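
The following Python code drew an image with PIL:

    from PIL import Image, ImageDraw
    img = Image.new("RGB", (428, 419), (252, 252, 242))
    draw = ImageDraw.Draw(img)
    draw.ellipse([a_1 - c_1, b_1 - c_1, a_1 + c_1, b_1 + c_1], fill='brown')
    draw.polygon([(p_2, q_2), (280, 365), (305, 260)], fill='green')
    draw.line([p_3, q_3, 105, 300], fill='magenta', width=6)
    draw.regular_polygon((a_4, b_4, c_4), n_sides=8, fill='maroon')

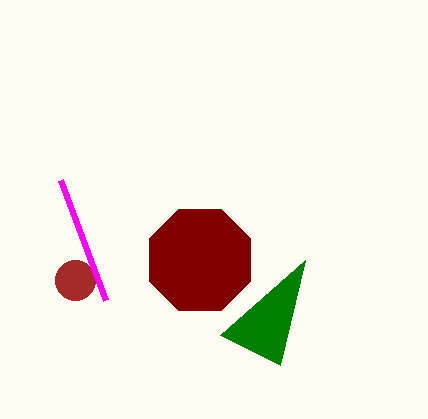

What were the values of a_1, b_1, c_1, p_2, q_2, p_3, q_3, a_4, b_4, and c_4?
a_1 = 75, b_1 = 280, c_1 = 20, p_2 = 220, q_2 = 335, p_3 = 60, q_3 = 180, a_4 = 200, b_4 = 260, c_4 = 55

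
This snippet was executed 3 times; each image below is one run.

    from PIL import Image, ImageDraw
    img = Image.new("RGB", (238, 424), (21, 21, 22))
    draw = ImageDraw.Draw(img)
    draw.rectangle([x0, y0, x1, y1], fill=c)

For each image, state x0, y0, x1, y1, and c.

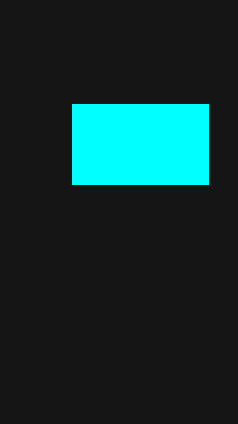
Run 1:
x0 = 72
y0 = 104
x1 = 208
y1 = 184
c = 'cyan'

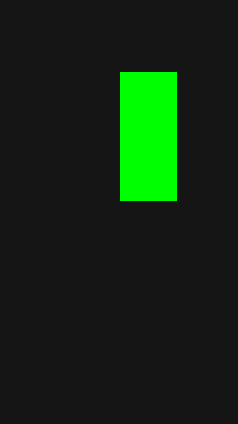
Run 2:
x0 = 120; y0 = 72; x1 = 176; y1 = 200; c = 'lime'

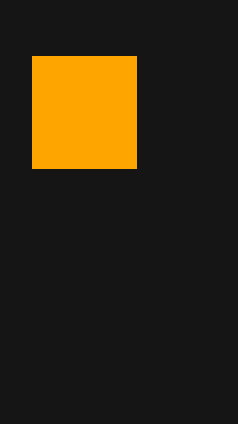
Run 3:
x0 = 32
y0 = 56
x1 = 136
y1 = 168
c = 'orange'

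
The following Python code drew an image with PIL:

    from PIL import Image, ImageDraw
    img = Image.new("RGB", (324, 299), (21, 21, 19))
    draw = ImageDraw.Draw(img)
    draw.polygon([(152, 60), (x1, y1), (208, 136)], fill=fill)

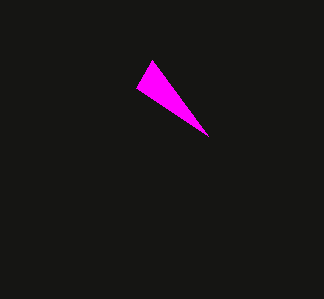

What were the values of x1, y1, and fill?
x1 = 136
y1 = 88
fill = 'magenta'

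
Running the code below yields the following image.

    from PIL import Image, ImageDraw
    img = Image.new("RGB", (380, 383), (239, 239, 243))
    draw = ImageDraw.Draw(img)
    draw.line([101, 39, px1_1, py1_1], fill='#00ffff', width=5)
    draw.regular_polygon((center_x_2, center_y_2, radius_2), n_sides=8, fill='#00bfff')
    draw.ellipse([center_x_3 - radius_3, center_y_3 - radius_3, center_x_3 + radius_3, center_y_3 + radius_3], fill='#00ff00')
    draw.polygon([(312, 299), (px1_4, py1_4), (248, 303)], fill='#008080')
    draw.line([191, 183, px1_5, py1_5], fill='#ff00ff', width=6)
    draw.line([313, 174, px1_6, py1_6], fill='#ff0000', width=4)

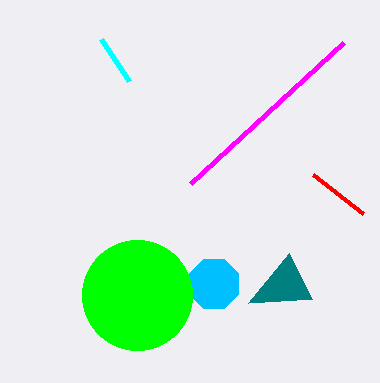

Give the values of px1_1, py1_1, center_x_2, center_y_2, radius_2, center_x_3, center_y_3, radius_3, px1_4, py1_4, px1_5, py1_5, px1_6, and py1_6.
px1_1 = 129; py1_1 = 81; center_x_2 = 214; center_y_2 = 284; radius_2 = 27; center_x_3 = 137; center_y_3 = 295; radius_3 = 55; px1_4 = 289; py1_4 = 253; px1_5 = 344; py1_5 = 42; px1_6 = 363; py1_6 = 213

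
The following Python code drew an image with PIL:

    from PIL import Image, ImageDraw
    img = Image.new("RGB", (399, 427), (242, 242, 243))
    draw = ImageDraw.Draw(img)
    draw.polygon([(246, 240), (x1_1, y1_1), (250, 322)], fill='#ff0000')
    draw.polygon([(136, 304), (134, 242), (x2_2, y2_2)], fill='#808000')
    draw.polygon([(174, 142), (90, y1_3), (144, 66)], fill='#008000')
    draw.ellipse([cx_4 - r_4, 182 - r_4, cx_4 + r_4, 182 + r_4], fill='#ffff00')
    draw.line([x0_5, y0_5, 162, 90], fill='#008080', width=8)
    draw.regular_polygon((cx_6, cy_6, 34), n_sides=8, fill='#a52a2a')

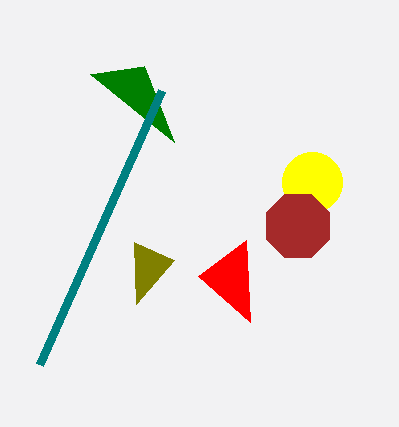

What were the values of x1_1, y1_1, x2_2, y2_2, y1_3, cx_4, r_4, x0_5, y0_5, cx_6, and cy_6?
x1_1 = 198; y1_1 = 276; x2_2 = 174; y2_2 = 260; y1_3 = 74; cx_4 = 312; r_4 = 30; x0_5 = 40; y0_5 = 364; cx_6 = 298; cy_6 = 226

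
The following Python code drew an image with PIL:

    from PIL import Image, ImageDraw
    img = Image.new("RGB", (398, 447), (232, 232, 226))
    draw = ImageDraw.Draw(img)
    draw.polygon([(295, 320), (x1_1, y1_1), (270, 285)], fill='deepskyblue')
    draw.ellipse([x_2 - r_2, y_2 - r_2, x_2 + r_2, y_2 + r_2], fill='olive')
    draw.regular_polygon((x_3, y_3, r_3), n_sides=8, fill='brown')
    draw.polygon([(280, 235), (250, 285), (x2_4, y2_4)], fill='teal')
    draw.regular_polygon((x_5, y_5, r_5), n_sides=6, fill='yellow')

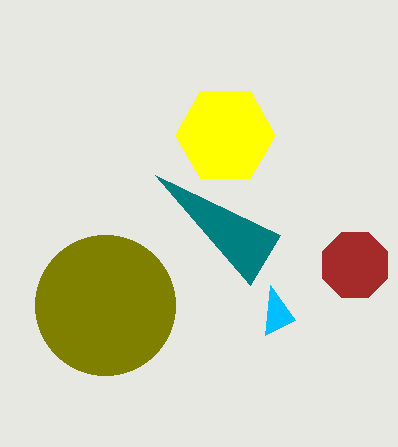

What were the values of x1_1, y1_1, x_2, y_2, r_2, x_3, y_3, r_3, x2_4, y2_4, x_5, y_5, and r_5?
x1_1 = 265; y1_1 = 335; x_2 = 105; y_2 = 305; r_2 = 70; x_3 = 355; y_3 = 265; r_3 = 35; x2_4 = 155; y2_4 = 175; x_5 = 225; y_5 = 135; r_5 = 50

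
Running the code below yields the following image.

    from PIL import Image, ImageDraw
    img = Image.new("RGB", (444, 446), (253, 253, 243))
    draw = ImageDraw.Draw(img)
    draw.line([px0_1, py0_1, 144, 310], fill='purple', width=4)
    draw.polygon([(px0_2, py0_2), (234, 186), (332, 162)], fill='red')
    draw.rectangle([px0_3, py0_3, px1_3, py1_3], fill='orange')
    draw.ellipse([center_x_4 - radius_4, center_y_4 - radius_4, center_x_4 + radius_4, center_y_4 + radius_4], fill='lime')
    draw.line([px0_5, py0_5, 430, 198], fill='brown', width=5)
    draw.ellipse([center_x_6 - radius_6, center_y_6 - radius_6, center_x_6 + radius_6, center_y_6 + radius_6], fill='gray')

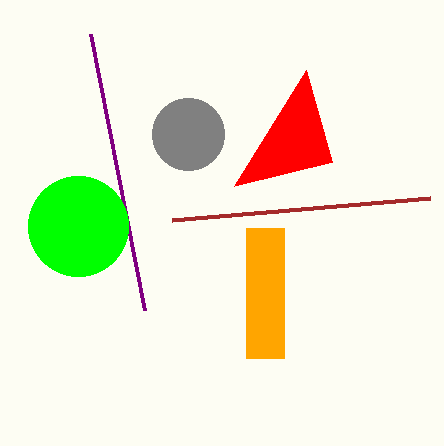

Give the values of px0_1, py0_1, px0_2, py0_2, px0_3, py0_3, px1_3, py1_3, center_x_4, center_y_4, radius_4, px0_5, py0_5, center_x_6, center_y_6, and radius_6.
px0_1 = 90
py0_1 = 34
px0_2 = 306
py0_2 = 70
px0_3 = 246
py0_3 = 228
px1_3 = 284
py1_3 = 358
center_x_4 = 78
center_y_4 = 226
radius_4 = 50
px0_5 = 172
py0_5 = 220
center_x_6 = 188
center_y_6 = 134
radius_6 = 36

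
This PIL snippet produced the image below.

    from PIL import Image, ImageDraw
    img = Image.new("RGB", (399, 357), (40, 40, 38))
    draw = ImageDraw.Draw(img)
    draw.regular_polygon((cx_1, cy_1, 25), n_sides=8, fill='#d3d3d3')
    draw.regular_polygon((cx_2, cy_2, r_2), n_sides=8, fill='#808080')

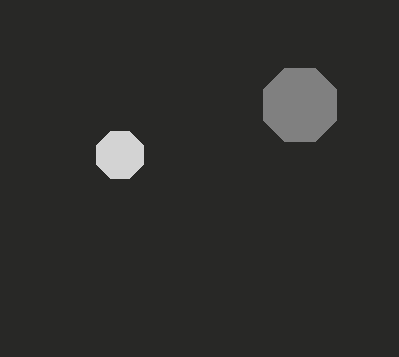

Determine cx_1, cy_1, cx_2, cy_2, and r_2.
cx_1 = 120; cy_1 = 155; cx_2 = 300; cy_2 = 105; r_2 = 40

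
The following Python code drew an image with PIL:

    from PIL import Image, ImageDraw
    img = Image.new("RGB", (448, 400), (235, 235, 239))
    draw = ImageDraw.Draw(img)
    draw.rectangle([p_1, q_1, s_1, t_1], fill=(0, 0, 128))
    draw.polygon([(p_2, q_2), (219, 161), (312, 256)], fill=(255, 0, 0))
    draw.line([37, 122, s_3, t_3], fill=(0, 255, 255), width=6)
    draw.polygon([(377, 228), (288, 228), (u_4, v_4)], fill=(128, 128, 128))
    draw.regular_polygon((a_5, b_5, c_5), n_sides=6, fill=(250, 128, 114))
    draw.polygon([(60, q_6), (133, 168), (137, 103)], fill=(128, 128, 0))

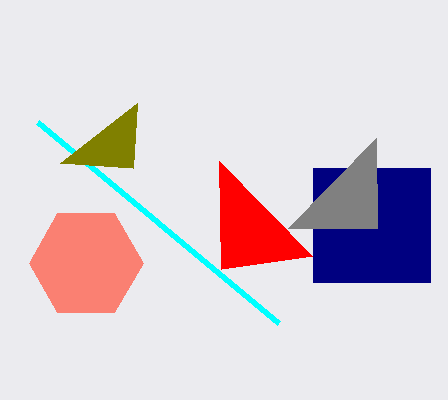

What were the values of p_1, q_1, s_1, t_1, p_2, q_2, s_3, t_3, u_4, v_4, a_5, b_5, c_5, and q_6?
p_1 = 313; q_1 = 168; s_1 = 430; t_1 = 282; p_2 = 221; q_2 = 269; s_3 = 278; t_3 = 323; u_4 = 376; v_4 = 138; a_5 = 86; b_5 = 263; c_5 = 57; q_6 = 163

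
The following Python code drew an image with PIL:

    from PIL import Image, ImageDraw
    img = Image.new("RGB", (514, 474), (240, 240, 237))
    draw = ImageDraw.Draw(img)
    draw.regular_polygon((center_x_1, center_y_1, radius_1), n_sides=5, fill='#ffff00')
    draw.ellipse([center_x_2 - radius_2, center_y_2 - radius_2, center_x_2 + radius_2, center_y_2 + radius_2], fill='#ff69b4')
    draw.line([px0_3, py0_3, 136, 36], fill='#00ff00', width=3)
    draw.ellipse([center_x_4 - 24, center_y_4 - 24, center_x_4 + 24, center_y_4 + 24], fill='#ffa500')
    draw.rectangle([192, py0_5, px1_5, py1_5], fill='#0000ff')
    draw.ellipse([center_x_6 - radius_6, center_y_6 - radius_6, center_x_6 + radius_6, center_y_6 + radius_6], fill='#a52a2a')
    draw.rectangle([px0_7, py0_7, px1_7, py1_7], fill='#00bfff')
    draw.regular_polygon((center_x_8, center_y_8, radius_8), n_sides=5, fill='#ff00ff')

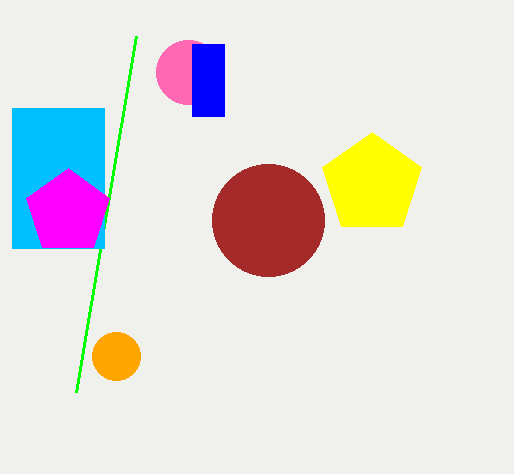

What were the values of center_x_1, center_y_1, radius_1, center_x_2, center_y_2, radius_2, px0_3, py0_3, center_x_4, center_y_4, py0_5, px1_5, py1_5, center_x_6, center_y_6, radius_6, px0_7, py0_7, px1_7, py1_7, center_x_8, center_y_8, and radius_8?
center_x_1 = 372, center_y_1 = 184, radius_1 = 52, center_x_2 = 188, center_y_2 = 72, radius_2 = 32, px0_3 = 76, py0_3 = 392, center_x_4 = 116, center_y_4 = 356, py0_5 = 44, px1_5 = 224, py1_5 = 116, center_x_6 = 268, center_y_6 = 220, radius_6 = 56, px0_7 = 12, py0_7 = 108, px1_7 = 104, py1_7 = 248, center_x_8 = 68, center_y_8 = 212, radius_8 = 44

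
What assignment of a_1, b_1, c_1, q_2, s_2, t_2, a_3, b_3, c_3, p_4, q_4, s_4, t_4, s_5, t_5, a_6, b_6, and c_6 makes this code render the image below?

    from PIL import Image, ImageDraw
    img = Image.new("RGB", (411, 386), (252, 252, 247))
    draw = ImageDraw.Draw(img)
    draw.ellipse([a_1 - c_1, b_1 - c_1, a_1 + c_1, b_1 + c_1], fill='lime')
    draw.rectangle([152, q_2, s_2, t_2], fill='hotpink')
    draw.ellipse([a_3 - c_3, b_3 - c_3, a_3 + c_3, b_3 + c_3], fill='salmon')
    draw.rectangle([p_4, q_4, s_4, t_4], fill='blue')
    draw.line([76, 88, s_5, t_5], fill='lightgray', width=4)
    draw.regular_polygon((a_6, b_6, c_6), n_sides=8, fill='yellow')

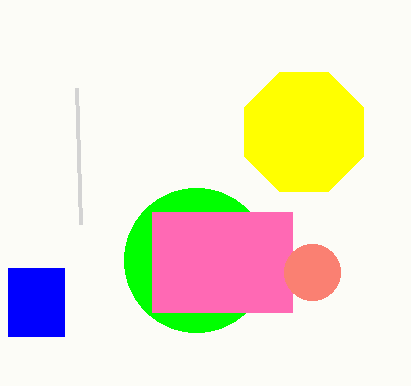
a_1 = 196
b_1 = 260
c_1 = 72
q_2 = 212
s_2 = 292
t_2 = 312
a_3 = 312
b_3 = 272
c_3 = 28
p_4 = 8
q_4 = 268
s_4 = 64
t_4 = 336
s_5 = 80
t_5 = 224
a_6 = 304
b_6 = 132
c_6 = 64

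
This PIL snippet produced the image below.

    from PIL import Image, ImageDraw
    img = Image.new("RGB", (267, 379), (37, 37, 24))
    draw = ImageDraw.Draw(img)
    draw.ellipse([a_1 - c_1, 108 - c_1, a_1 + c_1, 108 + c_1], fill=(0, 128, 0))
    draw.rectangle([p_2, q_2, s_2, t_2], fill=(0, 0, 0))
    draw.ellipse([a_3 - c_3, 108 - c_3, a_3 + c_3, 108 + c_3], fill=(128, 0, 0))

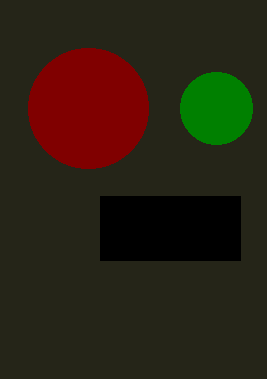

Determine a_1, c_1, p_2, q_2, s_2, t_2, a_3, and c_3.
a_1 = 216
c_1 = 36
p_2 = 100
q_2 = 196
s_2 = 240
t_2 = 260
a_3 = 88
c_3 = 60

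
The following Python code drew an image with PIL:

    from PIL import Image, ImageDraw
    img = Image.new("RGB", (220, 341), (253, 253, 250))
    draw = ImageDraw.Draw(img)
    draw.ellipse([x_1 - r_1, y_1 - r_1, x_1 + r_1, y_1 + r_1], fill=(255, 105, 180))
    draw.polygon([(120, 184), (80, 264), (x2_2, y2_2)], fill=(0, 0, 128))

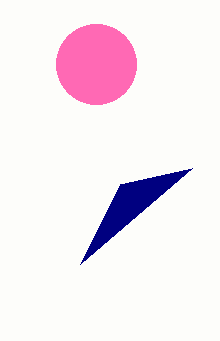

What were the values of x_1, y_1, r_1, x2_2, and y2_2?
x_1 = 96
y_1 = 64
r_1 = 40
x2_2 = 192
y2_2 = 168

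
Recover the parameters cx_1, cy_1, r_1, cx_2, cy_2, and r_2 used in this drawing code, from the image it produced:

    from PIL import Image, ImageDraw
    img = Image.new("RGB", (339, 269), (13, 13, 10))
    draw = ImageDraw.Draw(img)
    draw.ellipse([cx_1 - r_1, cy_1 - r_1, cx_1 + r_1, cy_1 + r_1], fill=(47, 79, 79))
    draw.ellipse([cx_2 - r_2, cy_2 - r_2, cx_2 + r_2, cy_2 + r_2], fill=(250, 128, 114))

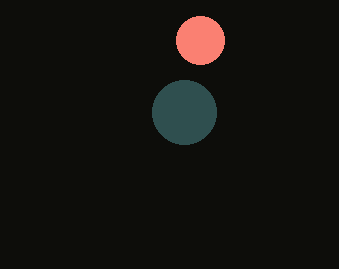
cx_1 = 184; cy_1 = 112; r_1 = 32; cx_2 = 200; cy_2 = 40; r_2 = 24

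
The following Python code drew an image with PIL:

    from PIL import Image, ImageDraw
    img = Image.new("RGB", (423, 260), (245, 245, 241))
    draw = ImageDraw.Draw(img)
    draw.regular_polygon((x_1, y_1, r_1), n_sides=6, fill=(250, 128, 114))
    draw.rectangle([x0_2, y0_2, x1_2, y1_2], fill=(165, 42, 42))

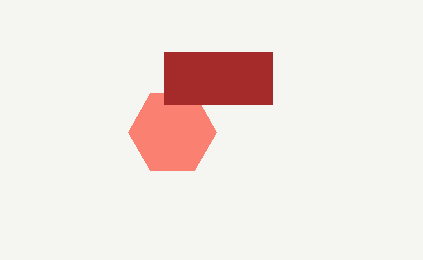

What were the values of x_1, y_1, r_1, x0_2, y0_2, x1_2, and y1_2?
x_1 = 172; y_1 = 132; r_1 = 44; x0_2 = 164; y0_2 = 52; x1_2 = 272; y1_2 = 104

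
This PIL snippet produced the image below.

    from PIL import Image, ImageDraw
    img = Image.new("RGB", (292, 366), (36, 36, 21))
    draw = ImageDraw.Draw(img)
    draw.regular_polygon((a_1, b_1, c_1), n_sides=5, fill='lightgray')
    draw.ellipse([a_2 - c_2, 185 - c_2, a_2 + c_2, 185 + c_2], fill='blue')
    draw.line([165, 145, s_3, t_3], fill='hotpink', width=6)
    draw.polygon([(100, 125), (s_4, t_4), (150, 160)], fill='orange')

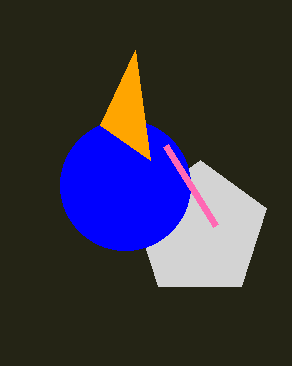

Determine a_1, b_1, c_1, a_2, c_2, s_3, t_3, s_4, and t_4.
a_1 = 200
b_1 = 230
c_1 = 70
a_2 = 125
c_2 = 65
s_3 = 215
t_3 = 225
s_4 = 135
t_4 = 50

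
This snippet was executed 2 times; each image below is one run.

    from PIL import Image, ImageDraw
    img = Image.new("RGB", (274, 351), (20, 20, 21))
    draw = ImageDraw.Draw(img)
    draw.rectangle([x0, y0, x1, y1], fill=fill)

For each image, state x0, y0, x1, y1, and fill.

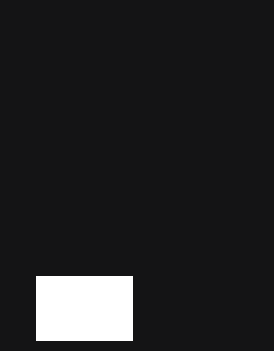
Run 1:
x0 = 36; y0 = 276; x1 = 132; y1 = 340; fill = 'white'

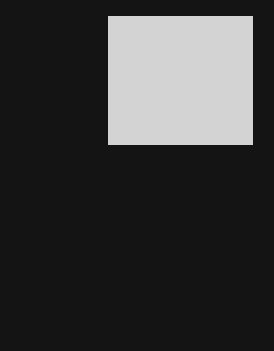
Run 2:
x0 = 108; y0 = 16; x1 = 252; y1 = 144; fill = 'lightgray'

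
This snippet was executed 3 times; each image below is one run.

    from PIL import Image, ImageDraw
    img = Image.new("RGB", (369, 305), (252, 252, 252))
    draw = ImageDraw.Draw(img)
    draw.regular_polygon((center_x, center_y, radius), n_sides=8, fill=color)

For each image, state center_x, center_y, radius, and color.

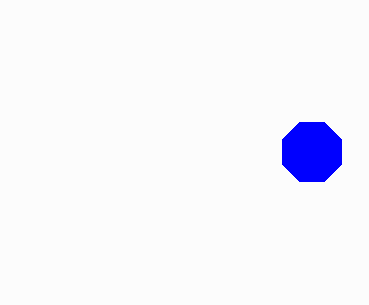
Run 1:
center_x = 312, center_y = 152, radius = 32, color = 'blue'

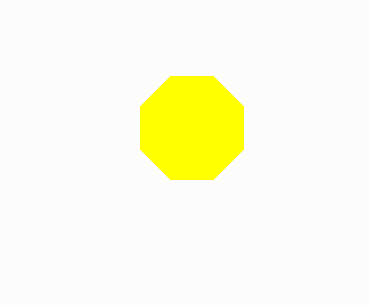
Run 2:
center_x = 192, center_y = 128, radius = 56, color = 'yellow'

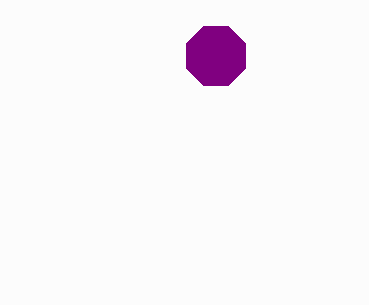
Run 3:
center_x = 216; center_y = 56; radius = 32; color = 'purple'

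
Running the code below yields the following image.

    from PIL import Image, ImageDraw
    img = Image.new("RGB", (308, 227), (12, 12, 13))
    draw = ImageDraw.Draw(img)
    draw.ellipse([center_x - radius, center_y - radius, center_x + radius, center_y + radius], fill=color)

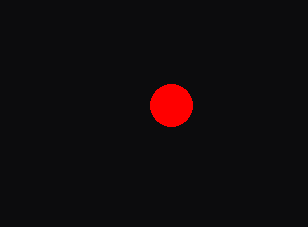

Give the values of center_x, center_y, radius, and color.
center_x = 171; center_y = 105; radius = 21; color = 'red'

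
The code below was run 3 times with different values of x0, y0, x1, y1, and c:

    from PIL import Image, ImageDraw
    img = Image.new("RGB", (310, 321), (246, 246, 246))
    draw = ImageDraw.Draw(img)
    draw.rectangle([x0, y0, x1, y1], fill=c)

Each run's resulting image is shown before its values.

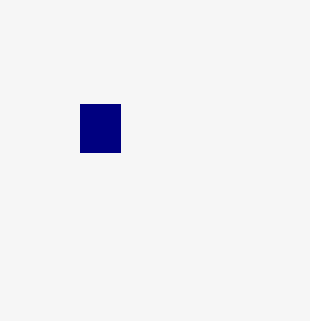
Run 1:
x0 = 80; y0 = 104; x1 = 120; y1 = 152; c = 'navy'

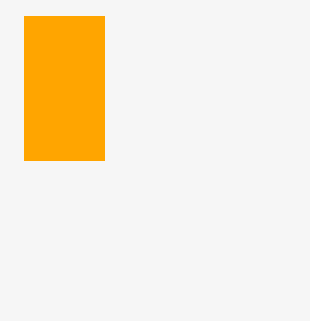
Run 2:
x0 = 24; y0 = 16; x1 = 104; y1 = 160; c = 'orange'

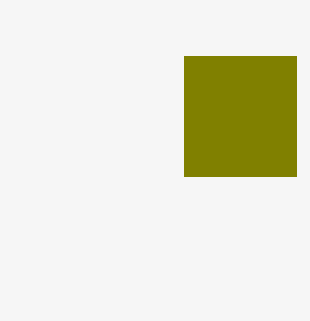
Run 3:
x0 = 184, y0 = 56, x1 = 296, y1 = 176, c = 'olive'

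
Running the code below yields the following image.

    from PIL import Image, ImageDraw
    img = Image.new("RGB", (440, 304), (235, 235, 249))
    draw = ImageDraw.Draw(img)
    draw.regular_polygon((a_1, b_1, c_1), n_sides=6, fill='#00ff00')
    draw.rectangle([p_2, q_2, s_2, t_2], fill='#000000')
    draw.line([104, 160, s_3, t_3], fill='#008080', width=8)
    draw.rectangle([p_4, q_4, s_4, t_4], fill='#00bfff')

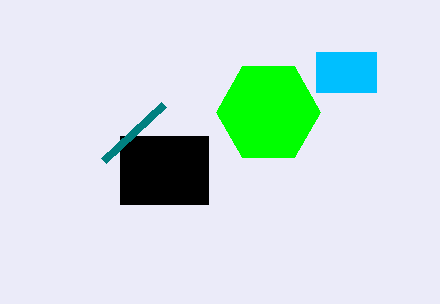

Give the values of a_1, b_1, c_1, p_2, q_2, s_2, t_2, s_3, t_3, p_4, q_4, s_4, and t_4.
a_1 = 268, b_1 = 112, c_1 = 52, p_2 = 120, q_2 = 136, s_2 = 208, t_2 = 204, s_3 = 164, t_3 = 104, p_4 = 316, q_4 = 52, s_4 = 376, t_4 = 92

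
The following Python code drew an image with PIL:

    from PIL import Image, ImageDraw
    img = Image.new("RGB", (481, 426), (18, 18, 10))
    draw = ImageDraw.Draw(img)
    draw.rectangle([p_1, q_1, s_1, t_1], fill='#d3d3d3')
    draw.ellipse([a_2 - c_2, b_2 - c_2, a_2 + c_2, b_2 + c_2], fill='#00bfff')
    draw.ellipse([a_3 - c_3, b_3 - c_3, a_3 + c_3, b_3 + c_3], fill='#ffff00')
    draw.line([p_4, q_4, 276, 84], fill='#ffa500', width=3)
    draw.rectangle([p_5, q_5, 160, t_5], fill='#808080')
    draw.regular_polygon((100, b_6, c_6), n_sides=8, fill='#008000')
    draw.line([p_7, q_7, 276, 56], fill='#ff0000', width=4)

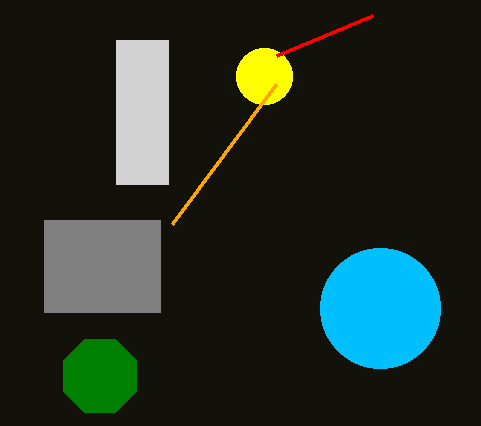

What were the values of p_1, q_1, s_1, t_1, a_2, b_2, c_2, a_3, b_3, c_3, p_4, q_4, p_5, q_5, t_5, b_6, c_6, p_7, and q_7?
p_1 = 116; q_1 = 40; s_1 = 168; t_1 = 184; a_2 = 380; b_2 = 308; c_2 = 60; a_3 = 264; b_3 = 76; c_3 = 28; p_4 = 172; q_4 = 224; p_5 = 44; q_5 = 220; t_5 = 312; b_6 = 376; c_6 = 40; p_7 = 372; q_7 = 16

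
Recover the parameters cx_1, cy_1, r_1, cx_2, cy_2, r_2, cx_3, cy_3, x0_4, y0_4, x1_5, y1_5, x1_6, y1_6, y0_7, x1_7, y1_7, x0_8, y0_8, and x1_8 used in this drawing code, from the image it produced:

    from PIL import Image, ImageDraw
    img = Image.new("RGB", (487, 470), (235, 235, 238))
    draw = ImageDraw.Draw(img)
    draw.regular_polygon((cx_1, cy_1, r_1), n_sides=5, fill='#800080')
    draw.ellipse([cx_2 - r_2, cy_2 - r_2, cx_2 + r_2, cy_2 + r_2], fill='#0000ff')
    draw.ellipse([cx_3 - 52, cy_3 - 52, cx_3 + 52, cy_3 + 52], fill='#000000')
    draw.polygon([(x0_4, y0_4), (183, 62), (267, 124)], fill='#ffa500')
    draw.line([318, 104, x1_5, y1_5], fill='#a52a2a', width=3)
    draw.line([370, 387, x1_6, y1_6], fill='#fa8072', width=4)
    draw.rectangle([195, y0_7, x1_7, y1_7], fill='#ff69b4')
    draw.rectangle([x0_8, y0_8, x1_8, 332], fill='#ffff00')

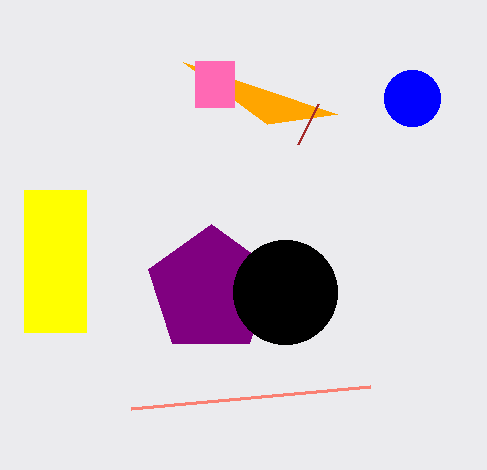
cx_1 = 211; cy_1 = 290; r_1 = 66; cx_2 = 412; cy_2 = 98; r_2 = 28; cx_3 = 285; cy_3 = 292; x0_4 = 337; y0_4 = 114; x1_5 = 298; y1_5 = 144; x1_6 = 131; y1_6 = 409; y0_7 = 61; x1_7 = 234; y1_7 = 107; x0_8 = 24; y0_8 = 190; x1_8 = 86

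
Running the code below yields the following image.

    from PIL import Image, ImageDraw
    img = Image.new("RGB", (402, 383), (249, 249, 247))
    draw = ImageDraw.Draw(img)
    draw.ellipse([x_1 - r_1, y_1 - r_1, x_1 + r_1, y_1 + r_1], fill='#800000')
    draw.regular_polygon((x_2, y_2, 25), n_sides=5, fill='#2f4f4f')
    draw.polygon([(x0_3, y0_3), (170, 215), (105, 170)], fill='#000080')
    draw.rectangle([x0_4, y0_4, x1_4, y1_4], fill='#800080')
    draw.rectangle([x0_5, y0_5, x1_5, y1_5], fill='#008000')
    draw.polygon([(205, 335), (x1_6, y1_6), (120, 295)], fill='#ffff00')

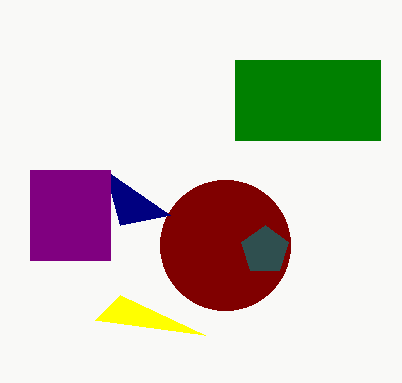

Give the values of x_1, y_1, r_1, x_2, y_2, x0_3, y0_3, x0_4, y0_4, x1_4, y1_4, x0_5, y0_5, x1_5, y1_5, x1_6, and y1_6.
x_1 = 225
y_1 = 245
r_1 = 65
x_2 = 265
y_2 = 250
x0_3 = 120
y0_3 = 225
x0_4 = 30
y0_4 = 170
x1_4 = 110
y1_4 = 260
x0_5 = 235
y0_5 = 60
x1_5 = 380
y1_5 = 140
x1_6 = 95
y1_6 = 320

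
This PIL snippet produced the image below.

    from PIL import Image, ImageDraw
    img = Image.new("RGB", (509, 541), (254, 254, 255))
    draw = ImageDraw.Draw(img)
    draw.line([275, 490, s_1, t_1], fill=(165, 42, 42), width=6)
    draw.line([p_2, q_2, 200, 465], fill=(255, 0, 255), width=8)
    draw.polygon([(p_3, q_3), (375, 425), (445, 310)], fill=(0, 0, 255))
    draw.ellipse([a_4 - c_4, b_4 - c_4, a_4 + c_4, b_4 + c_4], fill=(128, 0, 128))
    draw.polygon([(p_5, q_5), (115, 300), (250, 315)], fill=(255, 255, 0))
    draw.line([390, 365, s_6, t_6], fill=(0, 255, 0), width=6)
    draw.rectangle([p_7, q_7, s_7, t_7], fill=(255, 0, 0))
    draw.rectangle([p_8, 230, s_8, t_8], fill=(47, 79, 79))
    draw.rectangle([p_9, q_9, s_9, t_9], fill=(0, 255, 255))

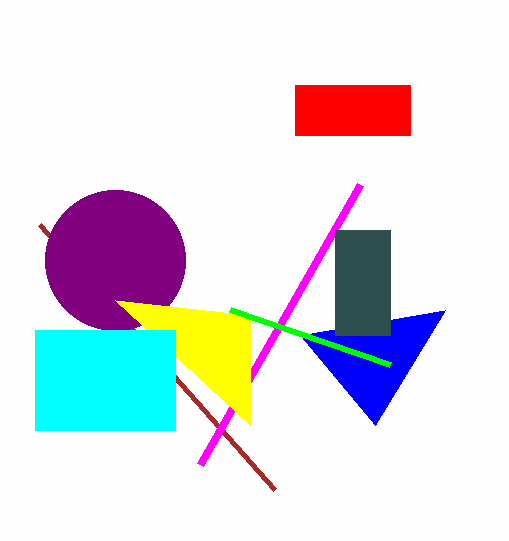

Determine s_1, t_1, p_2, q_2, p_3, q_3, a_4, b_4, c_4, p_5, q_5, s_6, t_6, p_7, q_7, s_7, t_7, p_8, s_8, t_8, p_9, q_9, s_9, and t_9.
s_1 = 40, t_1 = 225, p_2 = 360, q_2 = 185, p_3 = 300, q_3 = 335, a_4 = 115, b_4 = 260, c_4 = 70, p_5 = 250, q_5 = 425, s_6 = 230, t_6 = 310, p_7 = 295, q_7 = 85, s_7 = 410, t_7 = 135, p_8 = 335, s_8 = 390, t_8 = 335, p_9 = 35, q_9 = 330, s_9 = 175, t_9 = 430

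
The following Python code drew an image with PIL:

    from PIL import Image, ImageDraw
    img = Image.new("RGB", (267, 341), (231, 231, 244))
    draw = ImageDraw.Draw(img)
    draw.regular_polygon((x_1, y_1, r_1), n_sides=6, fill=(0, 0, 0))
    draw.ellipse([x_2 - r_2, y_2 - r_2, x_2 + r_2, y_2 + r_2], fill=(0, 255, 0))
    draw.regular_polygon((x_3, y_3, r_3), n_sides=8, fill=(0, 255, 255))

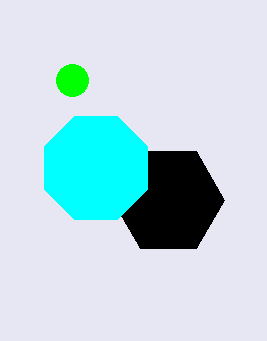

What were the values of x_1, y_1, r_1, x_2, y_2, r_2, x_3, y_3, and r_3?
x_1 = 168
y_1 = 200
r_1 = 56
x_2 = 72
y_2 = 80
r_2 = 16
x_3 = 96
y_3 = 168
r_3 = 56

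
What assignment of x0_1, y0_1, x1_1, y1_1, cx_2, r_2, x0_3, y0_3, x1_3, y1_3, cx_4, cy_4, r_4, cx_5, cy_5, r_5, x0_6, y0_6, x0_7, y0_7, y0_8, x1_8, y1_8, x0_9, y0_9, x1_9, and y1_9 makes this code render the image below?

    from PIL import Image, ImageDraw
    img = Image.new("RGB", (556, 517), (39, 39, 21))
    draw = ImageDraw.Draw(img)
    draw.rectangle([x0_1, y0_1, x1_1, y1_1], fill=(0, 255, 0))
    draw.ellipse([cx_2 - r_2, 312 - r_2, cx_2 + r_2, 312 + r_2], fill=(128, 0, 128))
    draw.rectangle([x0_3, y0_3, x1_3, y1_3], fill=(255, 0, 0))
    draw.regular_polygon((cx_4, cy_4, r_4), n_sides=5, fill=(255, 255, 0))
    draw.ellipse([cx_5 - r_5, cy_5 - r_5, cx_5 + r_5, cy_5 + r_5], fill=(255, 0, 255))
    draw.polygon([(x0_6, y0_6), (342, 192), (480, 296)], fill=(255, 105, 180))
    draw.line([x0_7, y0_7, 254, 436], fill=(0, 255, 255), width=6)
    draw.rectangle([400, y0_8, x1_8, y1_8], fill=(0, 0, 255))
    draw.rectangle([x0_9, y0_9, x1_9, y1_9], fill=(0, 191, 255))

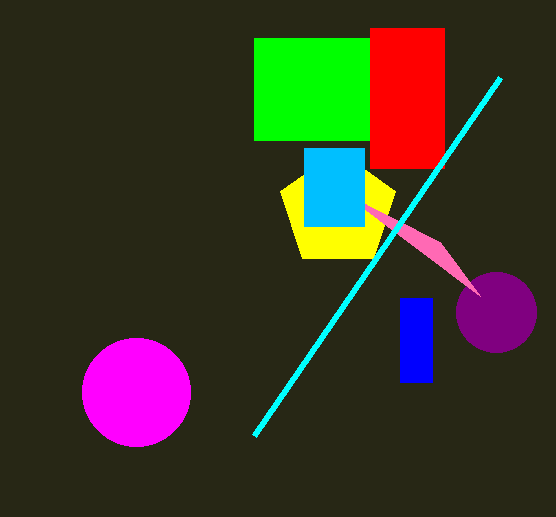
x0_1 = 254
y0_1 = 38
x1_1 = 370
y1_1 = 140
cx_2 = 496
r_2 = 40
x0_3 = 370
y0_3 = 28
x1_3 = 444
y1_3 = 168
cx_4 = 338
cy_4 = 210
r_4 = 60
cx_5 = 136
cy_5 = 392
r_5 = 54
x0_6 = 440
y0_6 = 242
x0_7 = 500
y0_7 = 78
y0_8 = 298
x1_8 = 432
y1_8 = 382
x0_9 = 304
y0_9 = 148
x1_9 = 364
y1_9 = 226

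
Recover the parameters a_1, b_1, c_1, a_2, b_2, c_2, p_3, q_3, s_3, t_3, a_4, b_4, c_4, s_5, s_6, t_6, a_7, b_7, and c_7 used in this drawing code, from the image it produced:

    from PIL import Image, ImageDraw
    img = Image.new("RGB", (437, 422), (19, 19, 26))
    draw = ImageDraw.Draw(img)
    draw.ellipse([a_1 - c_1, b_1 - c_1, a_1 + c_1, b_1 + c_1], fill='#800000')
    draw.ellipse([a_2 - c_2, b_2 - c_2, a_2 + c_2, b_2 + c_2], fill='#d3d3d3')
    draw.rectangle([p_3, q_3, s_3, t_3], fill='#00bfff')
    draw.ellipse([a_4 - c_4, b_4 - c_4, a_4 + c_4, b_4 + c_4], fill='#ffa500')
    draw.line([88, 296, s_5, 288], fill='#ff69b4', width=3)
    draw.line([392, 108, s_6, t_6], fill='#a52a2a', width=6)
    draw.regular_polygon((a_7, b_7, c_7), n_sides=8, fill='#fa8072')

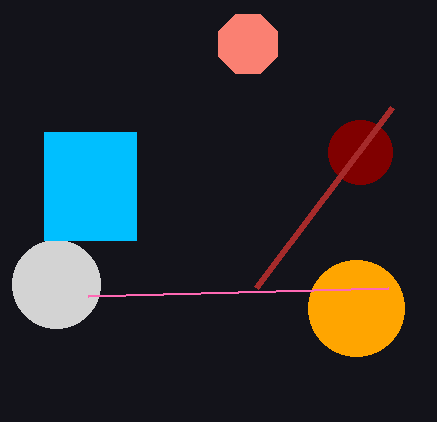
a_1 = 360, b_1 = 152, c_1 = 32, a_2 = 56, b_2 = 284, c_2 = 44, p_3 = 44, q_3 = 132, s_3 = 136, t_3 = 240, a_4 = 356, b_4 = 308, c_4 = 48, s_5 = 388, s_6 = 256, t_6 = 288, a_7 = 248, b_7 = 44, c_7 = 32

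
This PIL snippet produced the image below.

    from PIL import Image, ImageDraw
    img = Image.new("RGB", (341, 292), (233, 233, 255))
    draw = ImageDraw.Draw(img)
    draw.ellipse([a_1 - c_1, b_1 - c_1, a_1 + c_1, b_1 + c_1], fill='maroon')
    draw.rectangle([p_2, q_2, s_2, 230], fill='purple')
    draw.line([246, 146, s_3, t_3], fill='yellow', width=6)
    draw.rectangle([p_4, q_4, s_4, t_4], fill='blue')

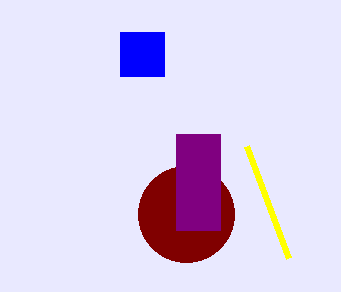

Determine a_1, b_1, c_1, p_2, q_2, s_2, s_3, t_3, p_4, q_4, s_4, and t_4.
a_1 = 186
b_1 = 214
c_1 = 48
p_2 = 176
q_2 = 134
s_2 = 220
s_3 = 288
t_3 = 258
p_4 = 120
q_4 = 32
s_4 = 164
t_4 = 76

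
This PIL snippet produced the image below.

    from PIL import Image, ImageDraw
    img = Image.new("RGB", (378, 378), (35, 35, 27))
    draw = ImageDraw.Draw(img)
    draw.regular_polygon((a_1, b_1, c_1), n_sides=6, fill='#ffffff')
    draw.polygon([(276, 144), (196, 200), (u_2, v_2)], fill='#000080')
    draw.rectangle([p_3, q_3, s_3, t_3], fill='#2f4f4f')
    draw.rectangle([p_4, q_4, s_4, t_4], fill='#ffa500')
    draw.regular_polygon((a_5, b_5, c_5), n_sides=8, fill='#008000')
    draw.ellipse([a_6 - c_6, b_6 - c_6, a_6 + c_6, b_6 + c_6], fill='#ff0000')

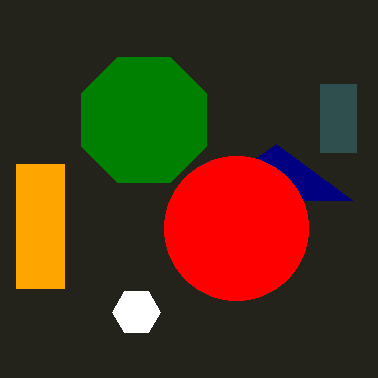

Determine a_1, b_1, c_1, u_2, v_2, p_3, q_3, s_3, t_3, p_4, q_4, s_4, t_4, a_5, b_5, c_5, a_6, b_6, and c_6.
a_1 = 136, b_1 = 312, c_1 = 24, u_2 = 352, v_2 = 200, p_3 = 320, q_3 = 84, s_3 = 356, t_3 = 152, p_4 = 16, q_4 = 164, s_4 = 64, t_4 = 288, a_5 = 144, b_5 = 120, c_5 = 68, a_6 = 236, b_6 = 228, c_6 = 72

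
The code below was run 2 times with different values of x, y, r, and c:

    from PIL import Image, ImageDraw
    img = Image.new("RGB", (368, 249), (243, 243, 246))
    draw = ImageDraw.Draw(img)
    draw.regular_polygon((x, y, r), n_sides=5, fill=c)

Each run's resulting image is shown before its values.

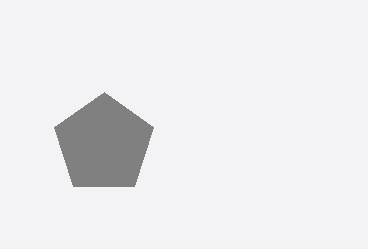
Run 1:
x = 104
y = 144
r = 52
c = 'gray'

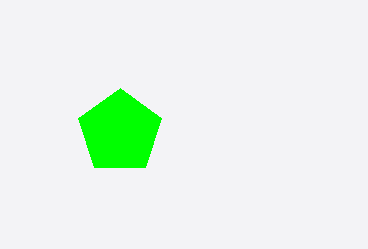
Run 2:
x = 120; y = 132; r = 44; c = 'lime'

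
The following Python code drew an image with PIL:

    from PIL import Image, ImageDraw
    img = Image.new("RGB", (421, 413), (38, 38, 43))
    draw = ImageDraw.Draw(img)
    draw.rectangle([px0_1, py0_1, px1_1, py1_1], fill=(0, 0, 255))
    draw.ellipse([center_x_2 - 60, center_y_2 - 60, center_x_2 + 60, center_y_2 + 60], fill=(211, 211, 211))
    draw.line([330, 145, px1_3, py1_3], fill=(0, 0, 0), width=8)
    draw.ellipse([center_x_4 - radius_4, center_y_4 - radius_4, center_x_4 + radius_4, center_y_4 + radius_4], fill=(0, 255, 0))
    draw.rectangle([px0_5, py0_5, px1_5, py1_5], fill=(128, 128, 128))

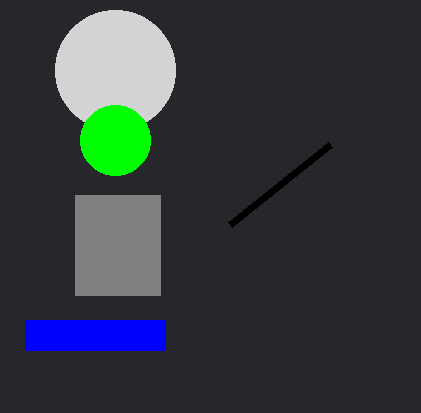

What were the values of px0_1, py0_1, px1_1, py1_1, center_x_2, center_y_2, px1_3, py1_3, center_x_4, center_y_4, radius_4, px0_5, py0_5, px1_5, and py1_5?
px0_1 = 25; py0_1 = 320; px1_1 = 165; py1_1 = 350; center_x_2 = 115; center_y_2 = 70; px1_3 = 230; py1_3 = 225; center_x_4 = 115; center_y_4 = 140; radius_4 = 35; px0_5 = 75; py0_5 = 195; px1_5 = 160; py1_5 = 295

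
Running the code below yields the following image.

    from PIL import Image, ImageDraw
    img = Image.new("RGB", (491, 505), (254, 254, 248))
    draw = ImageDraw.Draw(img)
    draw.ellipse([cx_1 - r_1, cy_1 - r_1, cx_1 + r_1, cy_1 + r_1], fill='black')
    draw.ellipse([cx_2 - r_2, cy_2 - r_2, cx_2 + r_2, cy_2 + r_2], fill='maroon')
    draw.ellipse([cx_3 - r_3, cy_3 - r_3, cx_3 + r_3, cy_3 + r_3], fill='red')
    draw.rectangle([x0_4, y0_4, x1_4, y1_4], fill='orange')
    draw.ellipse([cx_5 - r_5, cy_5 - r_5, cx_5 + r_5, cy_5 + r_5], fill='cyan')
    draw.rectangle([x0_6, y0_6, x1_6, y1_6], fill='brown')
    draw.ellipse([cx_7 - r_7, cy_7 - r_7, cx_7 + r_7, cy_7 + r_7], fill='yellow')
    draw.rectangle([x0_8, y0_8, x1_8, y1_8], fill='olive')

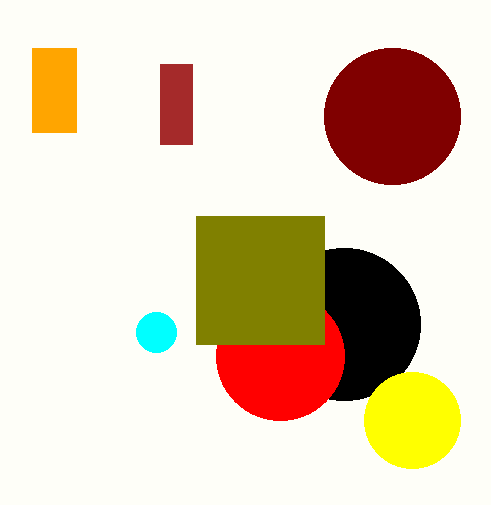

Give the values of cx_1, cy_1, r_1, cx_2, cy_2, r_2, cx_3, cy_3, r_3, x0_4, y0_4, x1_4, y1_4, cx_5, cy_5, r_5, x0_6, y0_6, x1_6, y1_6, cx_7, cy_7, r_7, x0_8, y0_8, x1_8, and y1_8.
cx_1 = 344
cy_1 = 324
r_1 = 76
cx_2 = 392
cy_2 = 116
r_2 = 68
cx_3 = 280
cy_3 = 356
r_3 = 64
x0_4 = 32
y0_4 = 48
x1_4 = 76
y1_4 = 132
cx_5 = 156
cy_5 = 332
r_5 = 20
x0_6 = 160
y0_6 = 64
x1_6 = 192
y1_6 = 144
cx_7 = 412
cy_7 = 420
r_7 = 48
x0_8 = 196
y0_8 = 216
x1_8 = 324
y1_8 = 344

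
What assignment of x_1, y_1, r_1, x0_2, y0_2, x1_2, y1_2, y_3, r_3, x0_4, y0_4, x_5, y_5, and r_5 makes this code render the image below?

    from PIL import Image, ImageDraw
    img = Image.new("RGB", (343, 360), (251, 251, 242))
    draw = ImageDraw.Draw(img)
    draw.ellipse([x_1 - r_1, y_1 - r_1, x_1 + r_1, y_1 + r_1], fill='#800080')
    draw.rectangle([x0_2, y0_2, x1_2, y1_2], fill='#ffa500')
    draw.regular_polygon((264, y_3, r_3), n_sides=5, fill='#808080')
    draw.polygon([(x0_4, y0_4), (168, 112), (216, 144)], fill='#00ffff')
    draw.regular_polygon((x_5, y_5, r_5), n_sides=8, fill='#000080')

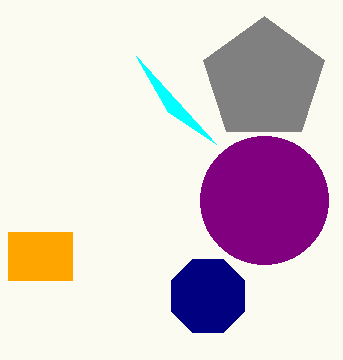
x_1 = 264; y_1 = 200; r_1 = 64; x0_2 = 8; y0_2 = 232; x1_2 = 72; y1_2 = 280; y_3 = 80; r_3 = 64; x0_4 = 136; y0_4 = 56; x_5 = 208; y_5 = 296; r_5 = 40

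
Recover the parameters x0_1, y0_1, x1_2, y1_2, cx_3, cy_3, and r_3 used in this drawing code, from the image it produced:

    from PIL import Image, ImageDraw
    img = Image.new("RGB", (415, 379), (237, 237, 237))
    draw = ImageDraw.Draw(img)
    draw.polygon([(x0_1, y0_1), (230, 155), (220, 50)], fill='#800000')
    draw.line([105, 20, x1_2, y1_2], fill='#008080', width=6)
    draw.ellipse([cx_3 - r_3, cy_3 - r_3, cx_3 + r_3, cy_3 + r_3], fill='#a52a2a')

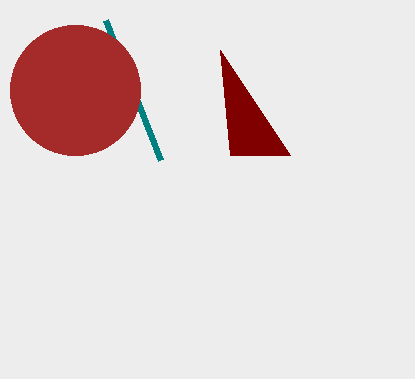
x0_1 = 290; y0_1 = 155; x1_2 = 160; y1_2 = 160; cx_3 = 75; cy_3 = 90; r_3 = 65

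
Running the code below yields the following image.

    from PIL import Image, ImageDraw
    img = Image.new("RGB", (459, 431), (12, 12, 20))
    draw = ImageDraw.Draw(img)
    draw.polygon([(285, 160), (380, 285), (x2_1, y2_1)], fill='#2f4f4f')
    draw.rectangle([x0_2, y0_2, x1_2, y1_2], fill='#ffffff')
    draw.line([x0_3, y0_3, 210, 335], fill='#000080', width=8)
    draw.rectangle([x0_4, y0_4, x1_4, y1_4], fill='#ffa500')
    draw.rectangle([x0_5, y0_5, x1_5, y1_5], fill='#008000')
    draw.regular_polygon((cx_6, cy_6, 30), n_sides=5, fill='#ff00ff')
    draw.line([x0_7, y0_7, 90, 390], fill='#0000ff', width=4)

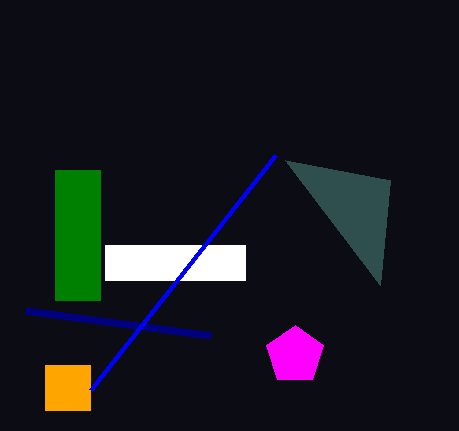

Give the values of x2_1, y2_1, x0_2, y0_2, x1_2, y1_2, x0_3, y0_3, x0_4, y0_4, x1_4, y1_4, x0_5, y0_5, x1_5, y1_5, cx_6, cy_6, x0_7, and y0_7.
x2_1 = 390
y2_1 = 180
x0_2 = 105
y0_2 = 245
x1_2 = 245
y1_2 = 280
x0_3 = 25
y0_3 = 310
x0_4 = 45
y0_4 = 365
x1_4 = 90
y1_4 = 410
x0_5 = 55
y0_5 = 170
x1_5 = 100
y1_5 = 300
cx_6 = 295
cy_6 = 355
x0_7 = 275
y0_7 = 155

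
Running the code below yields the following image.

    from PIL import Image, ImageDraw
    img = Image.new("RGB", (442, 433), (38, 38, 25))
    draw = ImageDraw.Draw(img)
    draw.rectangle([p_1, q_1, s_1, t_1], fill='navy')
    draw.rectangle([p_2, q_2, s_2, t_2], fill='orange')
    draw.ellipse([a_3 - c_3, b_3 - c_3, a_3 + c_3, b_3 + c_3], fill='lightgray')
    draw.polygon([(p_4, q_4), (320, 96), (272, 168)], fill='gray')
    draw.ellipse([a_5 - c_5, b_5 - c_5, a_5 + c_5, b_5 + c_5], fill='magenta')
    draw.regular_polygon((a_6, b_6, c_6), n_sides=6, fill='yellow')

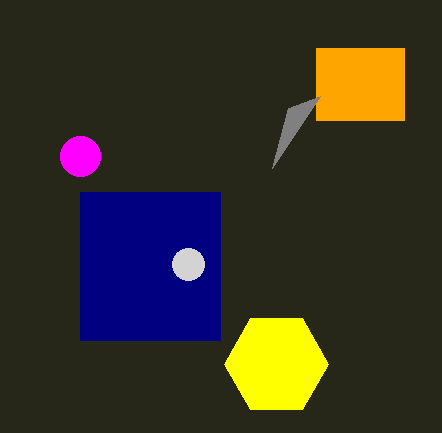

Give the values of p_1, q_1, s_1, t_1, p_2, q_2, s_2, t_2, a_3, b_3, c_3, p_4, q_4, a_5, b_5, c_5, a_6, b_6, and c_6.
p_1 = 80
q_1 = 192
s_1 = 220
t_1 = 340
p_2 = 316
q_2 = 48
s_2 = 404
t_2 = 120
a_3 = 188
b_3 = 264
c_3 = 16
p_4 = 288
q_4 = 108
a_5 = 80
b_5 = 156
c_5 = 20
a_6 = 276
b_6 = 364
c_6 = 52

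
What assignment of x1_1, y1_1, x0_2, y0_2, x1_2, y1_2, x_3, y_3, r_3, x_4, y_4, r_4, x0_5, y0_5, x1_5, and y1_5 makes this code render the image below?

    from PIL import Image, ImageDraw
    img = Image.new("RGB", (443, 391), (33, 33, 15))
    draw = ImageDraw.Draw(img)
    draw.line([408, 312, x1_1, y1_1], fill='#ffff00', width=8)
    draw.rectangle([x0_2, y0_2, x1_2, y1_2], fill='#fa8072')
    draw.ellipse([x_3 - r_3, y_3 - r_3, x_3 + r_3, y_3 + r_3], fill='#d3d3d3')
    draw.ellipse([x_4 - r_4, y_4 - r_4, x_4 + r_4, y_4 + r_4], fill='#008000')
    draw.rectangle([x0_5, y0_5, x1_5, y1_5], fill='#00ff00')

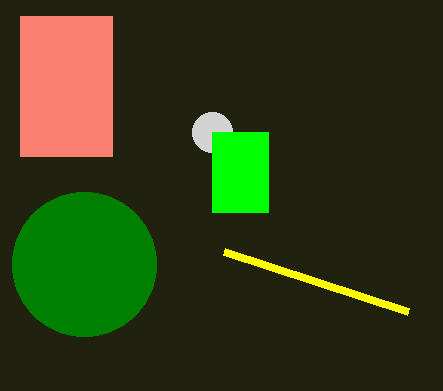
x1_1 = 224, y1_1 = 252, x0_2 = 20, y0_2 = 16, x1_2 = 112, y1_2 = 156, x_3 = 212, y_3 = 132, r_3 = 20, x_4 = 84, y_4 = 264, r_4 = 72, x0_5 = 212, y0_5 = 132, x1_5 = 268, y1_5 = 212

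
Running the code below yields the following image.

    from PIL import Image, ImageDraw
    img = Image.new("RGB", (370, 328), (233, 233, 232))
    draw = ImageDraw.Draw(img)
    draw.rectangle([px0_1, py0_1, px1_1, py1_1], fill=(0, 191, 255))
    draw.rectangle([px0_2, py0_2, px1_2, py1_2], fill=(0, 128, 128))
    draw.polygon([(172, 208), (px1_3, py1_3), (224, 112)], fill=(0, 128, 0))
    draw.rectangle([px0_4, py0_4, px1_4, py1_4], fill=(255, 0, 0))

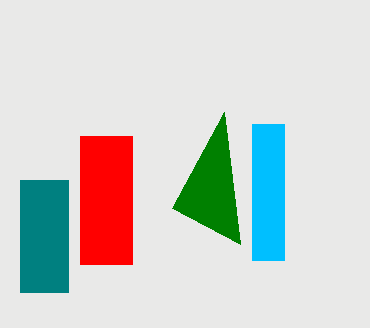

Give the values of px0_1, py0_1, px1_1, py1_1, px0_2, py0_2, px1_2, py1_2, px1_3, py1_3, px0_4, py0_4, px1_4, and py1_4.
px0_1 = 252
py0_1 = 124
px1_1 = 284
py1_1 = 260
px0_2 = 20
py0_2 = 180
px1_2 = 68
py1_2 = 292
px1_3 = 240
py1_3 = 244
px0_4 = 80
py0_4 = 136
px1_4 = 132
py1_4 = 264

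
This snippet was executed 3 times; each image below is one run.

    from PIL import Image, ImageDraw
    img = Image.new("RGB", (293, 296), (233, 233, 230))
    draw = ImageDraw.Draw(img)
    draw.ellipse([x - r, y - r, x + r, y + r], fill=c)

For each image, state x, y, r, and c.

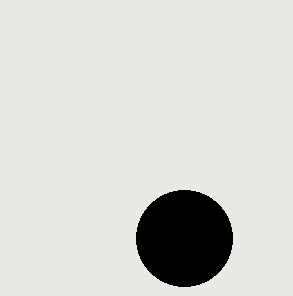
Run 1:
x = 184, y = 238, r = 48, c = 'black'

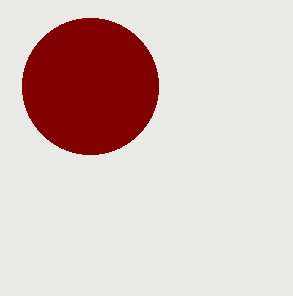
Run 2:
x = 90, y = 86, r = 68, c = 'maroon'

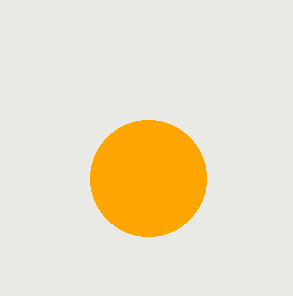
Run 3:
x = 148; y = 178; r = 58; c = 'orange'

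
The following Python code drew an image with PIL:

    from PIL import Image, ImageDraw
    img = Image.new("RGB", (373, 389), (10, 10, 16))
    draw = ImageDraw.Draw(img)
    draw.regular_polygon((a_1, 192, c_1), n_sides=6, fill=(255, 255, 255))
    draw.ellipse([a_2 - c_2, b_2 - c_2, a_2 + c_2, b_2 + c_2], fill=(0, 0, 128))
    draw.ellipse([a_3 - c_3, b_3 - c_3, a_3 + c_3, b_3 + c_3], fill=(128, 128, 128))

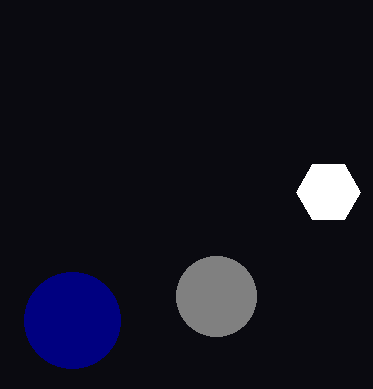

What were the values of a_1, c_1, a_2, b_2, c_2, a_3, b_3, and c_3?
a_1 = 328; c_1 = 32; a_2 = 72; b_2 = 320; c_2 = 48; a_3 = 216; b_3 = 296; c_3 = 40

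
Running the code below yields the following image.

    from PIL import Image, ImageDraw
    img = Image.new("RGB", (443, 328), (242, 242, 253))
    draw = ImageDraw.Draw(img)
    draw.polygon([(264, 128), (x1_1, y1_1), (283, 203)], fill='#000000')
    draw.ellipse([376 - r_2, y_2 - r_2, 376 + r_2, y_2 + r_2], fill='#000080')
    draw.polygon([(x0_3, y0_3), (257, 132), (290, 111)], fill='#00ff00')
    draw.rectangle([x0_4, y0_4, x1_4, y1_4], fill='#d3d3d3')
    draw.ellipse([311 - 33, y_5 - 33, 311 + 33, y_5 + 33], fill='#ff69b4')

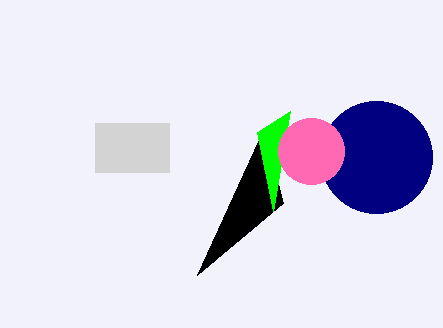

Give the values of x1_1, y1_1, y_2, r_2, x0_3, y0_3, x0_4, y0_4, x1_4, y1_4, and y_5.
x1_1 = 197; y1_1 = 275; y_2 = 157; r_2 = 56; x0_3 = 273; y0_3 = 211; x0_4 = 95; y0_4 = 123; x1_4 = 169; y1_4 = 172; y_5 = 151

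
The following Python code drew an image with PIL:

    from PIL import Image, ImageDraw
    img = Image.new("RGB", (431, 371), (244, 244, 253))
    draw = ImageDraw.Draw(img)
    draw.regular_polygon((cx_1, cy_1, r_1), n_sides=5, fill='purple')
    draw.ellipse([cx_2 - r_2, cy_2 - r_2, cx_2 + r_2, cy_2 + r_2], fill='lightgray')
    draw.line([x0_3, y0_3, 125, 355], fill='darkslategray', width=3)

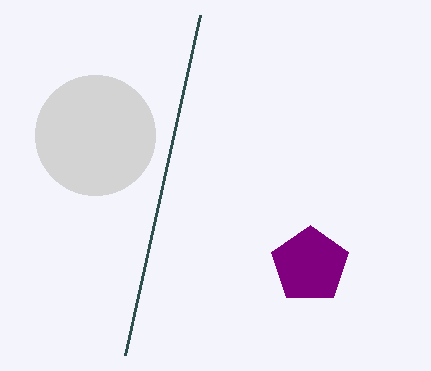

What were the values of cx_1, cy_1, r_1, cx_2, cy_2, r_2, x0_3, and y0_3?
cx_1 = 310; cy_1 = 265; r_1 = 40; cx_2 = 95; cy_2 = 135; r_2 = 60; x0_3 = 200; y0_3 = 15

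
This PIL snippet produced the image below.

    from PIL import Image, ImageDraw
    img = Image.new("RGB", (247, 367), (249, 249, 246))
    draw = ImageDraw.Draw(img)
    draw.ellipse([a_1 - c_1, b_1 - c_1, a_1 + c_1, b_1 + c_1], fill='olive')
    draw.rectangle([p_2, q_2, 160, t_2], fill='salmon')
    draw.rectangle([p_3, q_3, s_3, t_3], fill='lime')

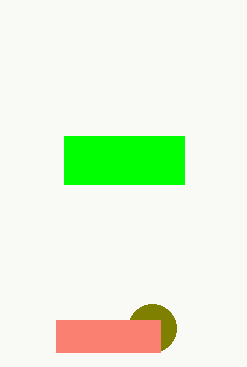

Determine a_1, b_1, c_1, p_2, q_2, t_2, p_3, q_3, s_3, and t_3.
a_1 = 152; b_1 = 328; c_1 = 24; p_2 = 56; q_2 = 320; t_2 = 352; p_3 = 64; q_3 = 136; s_3 = 184; t_3 = 184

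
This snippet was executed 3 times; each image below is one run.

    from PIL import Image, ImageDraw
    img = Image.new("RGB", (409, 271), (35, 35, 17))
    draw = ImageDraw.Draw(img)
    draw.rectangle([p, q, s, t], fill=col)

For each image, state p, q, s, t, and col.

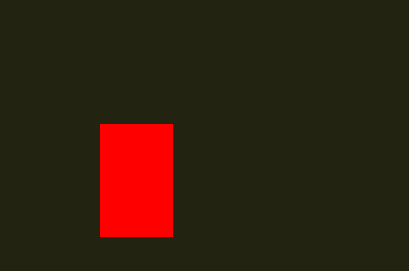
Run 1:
p = 100, q = 124, s = 172, t = 236, col = 'red'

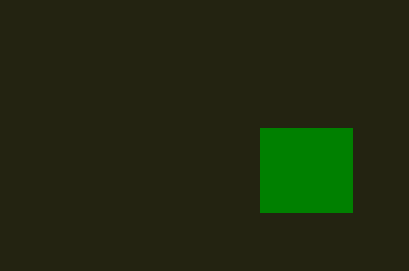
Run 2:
p = 260; q = 128; s = 352; t = 212; col = 'green'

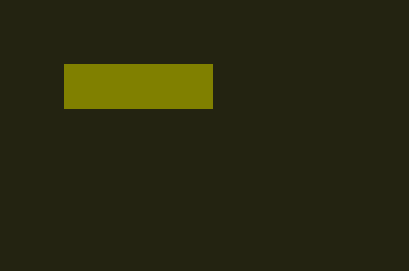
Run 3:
p = 64; q = 64; s = 212; t = 108; col = 'olive'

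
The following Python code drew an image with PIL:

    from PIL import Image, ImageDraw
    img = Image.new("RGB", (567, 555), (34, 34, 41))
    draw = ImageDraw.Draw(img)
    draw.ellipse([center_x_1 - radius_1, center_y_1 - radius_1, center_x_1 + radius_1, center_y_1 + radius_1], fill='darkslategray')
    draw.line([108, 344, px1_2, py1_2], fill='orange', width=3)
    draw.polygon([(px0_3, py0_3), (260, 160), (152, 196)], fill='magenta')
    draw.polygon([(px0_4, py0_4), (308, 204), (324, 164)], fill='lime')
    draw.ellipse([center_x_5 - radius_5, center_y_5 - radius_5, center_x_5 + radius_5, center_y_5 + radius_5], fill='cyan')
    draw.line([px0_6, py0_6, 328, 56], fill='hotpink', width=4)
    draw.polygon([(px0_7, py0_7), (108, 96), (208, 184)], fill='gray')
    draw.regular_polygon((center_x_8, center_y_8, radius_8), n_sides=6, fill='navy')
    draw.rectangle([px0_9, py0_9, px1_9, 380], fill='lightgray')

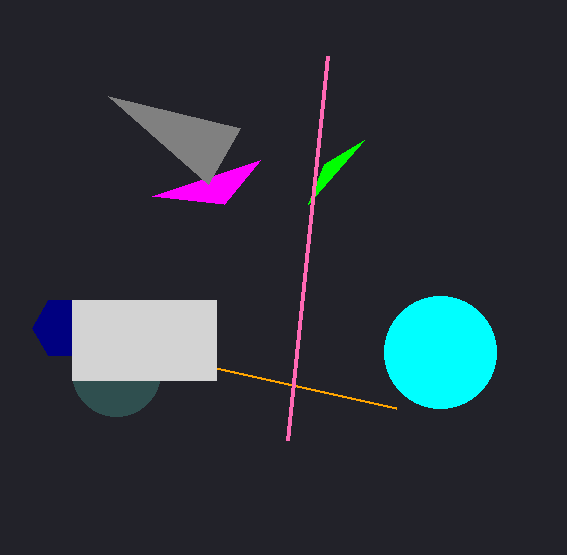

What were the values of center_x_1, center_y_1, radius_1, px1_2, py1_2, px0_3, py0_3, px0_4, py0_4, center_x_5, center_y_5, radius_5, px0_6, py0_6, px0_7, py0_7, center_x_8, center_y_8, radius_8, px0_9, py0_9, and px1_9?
center_x_1 = 116, center_y_1 = 372, radius_1 = 44, px1_2 = 396, py1_2 = 408, px0_3 = 224, py0_3 = 204, px0_4 = 364, py0_4 = 140, center_x_5 = 440, center_y_5 = 352, radius_5 = 56, px0_6 = 288, py0_6 = 440, px0_7 = 240, py0_7 = 128, center_x_8 = 64, center_y_8 = 328, radius_8 = 32, px0_9 = 72, py0_9 = 300, px1_9 = 216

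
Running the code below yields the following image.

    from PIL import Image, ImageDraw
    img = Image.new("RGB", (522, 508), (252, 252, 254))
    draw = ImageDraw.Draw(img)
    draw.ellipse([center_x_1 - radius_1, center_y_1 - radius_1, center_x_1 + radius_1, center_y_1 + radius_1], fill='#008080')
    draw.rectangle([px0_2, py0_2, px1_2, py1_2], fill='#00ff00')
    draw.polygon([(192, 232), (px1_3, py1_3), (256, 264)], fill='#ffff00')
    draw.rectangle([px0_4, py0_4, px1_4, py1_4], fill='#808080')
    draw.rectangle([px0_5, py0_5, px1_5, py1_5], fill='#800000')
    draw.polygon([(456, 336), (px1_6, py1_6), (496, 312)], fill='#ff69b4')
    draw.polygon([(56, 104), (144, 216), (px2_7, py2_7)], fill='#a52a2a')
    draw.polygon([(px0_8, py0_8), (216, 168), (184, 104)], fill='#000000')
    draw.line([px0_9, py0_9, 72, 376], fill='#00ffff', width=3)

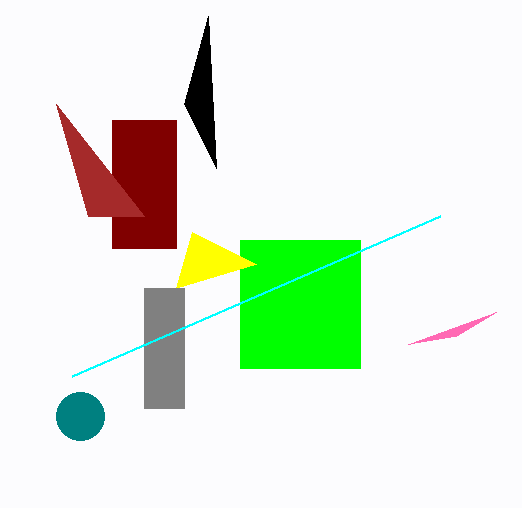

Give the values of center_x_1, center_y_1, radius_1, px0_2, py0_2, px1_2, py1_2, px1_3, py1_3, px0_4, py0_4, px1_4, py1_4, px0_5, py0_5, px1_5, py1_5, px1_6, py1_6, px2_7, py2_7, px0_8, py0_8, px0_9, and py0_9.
center_x_1 = 80; center_y_1 = 416; radius_1 = 24; px0_2 = 240; py0_2 = 240; px1_2 = 360; py1_2 = 368; px1_3 = 176; py1_3 = 288; px0_4 = 144; py0_4 = 288; px1_4 = 184; py1_4 = 408; px0_5 = 112; py0_5 = 120; px1_5 = 176; py1_5 = 248; px1_6 = 408; py1_6 = 344; px2_7 = 88; py2_7 = 216; px0_8 = 208; py0_8 = 16; px0_9 = 440; py0_9 = 216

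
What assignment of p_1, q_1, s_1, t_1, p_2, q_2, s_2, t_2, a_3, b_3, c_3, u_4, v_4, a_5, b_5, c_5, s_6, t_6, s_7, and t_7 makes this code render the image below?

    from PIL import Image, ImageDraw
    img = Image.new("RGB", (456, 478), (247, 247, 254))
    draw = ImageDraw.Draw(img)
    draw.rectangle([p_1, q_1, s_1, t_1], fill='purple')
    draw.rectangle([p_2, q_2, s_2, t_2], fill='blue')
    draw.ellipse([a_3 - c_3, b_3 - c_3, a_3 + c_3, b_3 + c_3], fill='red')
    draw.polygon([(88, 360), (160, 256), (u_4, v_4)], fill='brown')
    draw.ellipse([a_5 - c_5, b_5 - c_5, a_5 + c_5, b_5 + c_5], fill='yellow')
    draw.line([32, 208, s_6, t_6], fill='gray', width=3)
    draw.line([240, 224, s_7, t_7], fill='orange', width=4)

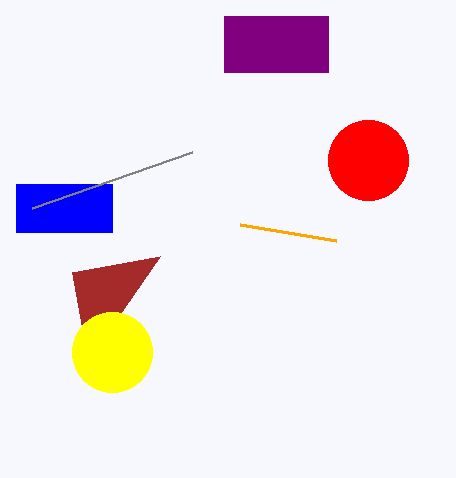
p_1 = 224, q_1 = 16, s_1 = 328, t_1 = 72, p_2 = 16, q_2 = 184, s_2 = 112, t_2 = 232, a_3 = 368, b_3 = 160, c_3 = 40, u_4 = 72, v_4 = 272, a_5 = 112, b_5 = 352, c_5 = 40, s_6 = 192, t_6 = 152, s_7 = 336, t_7 = 240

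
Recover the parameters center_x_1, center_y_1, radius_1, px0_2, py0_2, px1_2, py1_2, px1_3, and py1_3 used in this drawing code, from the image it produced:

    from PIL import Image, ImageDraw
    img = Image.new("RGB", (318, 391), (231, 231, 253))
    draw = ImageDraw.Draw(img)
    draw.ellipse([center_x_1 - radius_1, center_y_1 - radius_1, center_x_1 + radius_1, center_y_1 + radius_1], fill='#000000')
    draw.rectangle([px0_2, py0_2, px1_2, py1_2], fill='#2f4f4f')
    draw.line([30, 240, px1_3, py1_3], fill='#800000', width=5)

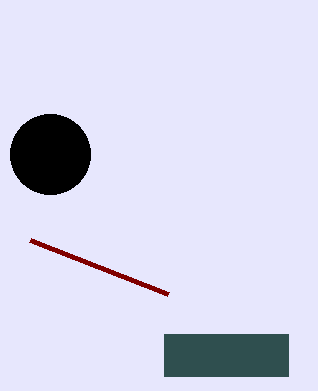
center_x_1 = 50
center_y_1 = 154
radius_1 = 40
px0_2 = 164
py0_2 = 334
px1_2 = 288
py1_2 = 376
px1_3 = 168
py1_3 = 294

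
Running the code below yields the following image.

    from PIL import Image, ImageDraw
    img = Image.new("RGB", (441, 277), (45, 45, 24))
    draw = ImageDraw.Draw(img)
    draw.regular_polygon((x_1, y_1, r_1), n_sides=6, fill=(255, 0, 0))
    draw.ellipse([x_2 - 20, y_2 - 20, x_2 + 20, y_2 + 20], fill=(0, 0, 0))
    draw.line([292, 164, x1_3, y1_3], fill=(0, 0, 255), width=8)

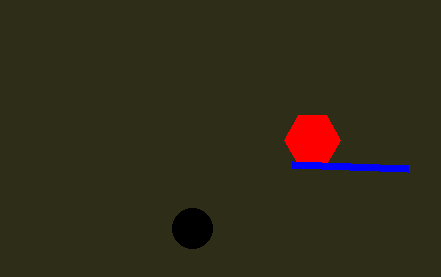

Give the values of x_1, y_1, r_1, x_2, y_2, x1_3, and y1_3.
x_1 = 312, y_1 = 140, r_1 = 28, x_2 = 192, y_2 = 228, x1_3 = 408, y1_3 = 168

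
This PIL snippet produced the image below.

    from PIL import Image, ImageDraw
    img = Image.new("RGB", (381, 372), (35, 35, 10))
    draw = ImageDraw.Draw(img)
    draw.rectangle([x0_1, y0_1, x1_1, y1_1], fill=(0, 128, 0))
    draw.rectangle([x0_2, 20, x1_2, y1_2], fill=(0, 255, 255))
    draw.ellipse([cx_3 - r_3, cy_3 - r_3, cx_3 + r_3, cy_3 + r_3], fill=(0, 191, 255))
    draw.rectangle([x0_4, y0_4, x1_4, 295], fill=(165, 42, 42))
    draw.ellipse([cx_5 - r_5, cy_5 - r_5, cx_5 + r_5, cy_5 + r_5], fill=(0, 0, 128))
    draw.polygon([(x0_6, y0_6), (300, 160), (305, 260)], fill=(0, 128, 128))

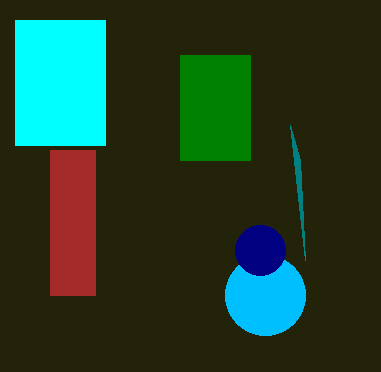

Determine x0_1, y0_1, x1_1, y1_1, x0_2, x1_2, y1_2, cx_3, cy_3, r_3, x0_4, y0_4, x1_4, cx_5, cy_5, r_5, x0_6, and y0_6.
x0_1 = 180, y0_1 = 55, x1_1 = 250, y1_1 = 160, x0_2 = 15, x1_2 = 105, y1_2 = 145, cx_3 = 265, cy_3 = 295, r_3 = 40, x0_4 = 50, y0_4 = 150, x1_4 = 95, cx_5 = 260, cy_5 = 250, r_5 = 25, x0_6 = 290, y0_6 = 125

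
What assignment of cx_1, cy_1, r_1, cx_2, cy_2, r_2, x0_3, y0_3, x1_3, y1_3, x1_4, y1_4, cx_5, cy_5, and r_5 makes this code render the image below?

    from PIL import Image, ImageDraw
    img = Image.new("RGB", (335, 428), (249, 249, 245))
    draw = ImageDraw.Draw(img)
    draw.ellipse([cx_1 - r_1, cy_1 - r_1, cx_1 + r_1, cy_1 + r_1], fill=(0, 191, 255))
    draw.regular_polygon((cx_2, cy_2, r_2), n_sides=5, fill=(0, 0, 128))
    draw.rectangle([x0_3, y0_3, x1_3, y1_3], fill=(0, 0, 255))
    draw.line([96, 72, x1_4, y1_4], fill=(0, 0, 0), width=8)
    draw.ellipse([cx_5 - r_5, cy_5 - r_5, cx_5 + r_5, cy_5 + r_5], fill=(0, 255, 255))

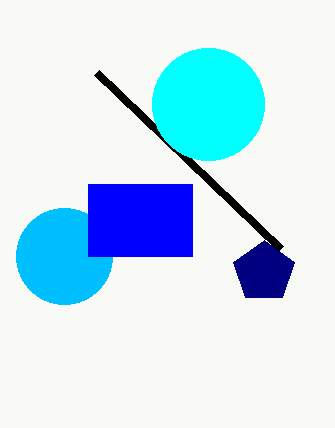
cx_1 = 64, cy_1 = 256, r_1 = 48, cx_2 = 264, cy_2 = 272, r_2 = 32, x0_3 = 88, y0_3 = 184, x1_3 = 192, y1_3 = 256, x1_4 = 280, y1_4 = 248, cx_5 = 208, cy_5 = 104, r_5 = 56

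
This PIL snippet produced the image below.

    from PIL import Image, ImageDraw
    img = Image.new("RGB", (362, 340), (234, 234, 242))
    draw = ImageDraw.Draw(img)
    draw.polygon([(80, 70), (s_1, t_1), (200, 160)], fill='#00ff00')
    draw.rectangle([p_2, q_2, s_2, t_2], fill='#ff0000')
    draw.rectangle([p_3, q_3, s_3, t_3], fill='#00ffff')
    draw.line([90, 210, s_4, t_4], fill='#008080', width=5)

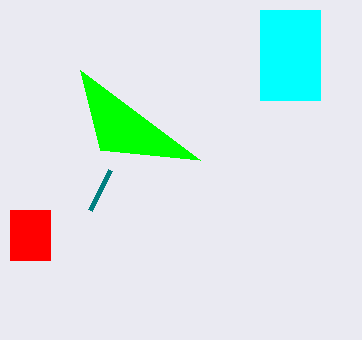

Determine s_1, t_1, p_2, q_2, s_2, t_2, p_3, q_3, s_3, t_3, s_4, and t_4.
s_1 = 100, t_1 = 150, p_2 = 10, q_2 = 210, s_2 = 50, t_2 = 260, p_3 = 260, q_3 = 10, s_3 = 320, t_3 = 100, s_4 = 110, t_4 = 170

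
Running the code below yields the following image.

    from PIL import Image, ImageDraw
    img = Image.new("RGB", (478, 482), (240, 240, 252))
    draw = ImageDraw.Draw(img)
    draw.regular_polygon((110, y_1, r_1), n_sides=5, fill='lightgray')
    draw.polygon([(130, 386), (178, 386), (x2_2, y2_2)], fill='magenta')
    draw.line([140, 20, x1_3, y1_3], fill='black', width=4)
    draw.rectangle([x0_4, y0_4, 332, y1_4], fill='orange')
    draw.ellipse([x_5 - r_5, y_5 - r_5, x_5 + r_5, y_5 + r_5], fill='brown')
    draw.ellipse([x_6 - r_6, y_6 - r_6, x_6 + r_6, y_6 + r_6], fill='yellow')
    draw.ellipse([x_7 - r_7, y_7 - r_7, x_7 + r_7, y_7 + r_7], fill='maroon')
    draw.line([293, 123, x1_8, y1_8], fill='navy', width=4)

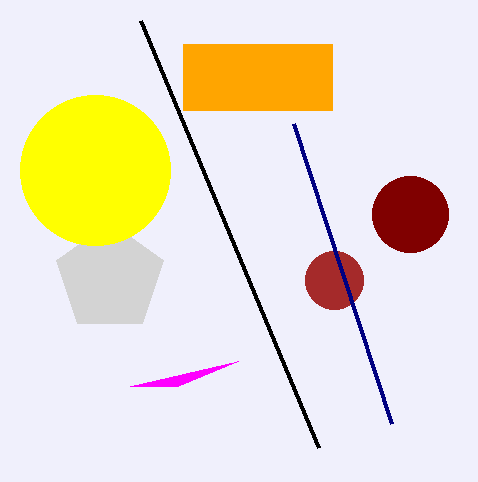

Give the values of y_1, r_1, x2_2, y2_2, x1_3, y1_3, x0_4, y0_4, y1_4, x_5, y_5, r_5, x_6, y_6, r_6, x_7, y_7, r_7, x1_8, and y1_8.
y_1 = 278
r_1 = 56
x2_2 = 238
y2_2 = 361
x1_3 = 318
y1_3 = 447
x0_4 = 183
y0_4 = 44
y1_4 = 110
x_5 = 334
y_5 = 280
r_5 = 29
x_6 = 95
y_6 = 170
r_6 = 75
x_7 = 410
y_7 = 214
r_7 = 38
x1_8 = 391
y1_8 = 423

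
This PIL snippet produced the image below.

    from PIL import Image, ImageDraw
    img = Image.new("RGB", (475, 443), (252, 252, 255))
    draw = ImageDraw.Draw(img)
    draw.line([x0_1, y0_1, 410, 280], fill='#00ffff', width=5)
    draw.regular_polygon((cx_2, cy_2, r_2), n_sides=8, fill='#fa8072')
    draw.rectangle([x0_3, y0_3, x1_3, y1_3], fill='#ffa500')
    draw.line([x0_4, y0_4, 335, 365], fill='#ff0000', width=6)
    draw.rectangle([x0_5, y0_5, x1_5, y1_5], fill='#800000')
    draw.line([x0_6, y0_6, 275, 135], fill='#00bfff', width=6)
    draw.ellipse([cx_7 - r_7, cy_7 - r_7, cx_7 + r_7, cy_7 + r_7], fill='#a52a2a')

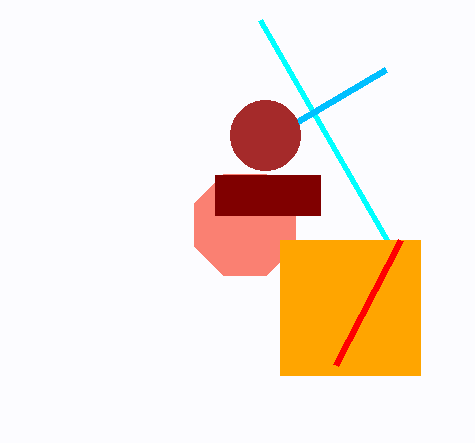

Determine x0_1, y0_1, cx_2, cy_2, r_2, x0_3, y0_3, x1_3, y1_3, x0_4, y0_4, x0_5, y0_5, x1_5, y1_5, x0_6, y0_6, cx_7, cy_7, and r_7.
x0_1 = 260
y0_1 = 20
cx_2 = 245
cy_2 = 225
r_2 = 55
x0_3 = 280
y0_3 = 240
x1_3 = 420
y1_3 = 375
x0_4 = 400
y0_4 = 240
x0_5 = 215
y0_5 = 175
x1_5 = 320
y1_5 = 215
x0_6 = 385
y0_6 = 70
cx_7 = 265
cy_7 = 135
r_7 = 35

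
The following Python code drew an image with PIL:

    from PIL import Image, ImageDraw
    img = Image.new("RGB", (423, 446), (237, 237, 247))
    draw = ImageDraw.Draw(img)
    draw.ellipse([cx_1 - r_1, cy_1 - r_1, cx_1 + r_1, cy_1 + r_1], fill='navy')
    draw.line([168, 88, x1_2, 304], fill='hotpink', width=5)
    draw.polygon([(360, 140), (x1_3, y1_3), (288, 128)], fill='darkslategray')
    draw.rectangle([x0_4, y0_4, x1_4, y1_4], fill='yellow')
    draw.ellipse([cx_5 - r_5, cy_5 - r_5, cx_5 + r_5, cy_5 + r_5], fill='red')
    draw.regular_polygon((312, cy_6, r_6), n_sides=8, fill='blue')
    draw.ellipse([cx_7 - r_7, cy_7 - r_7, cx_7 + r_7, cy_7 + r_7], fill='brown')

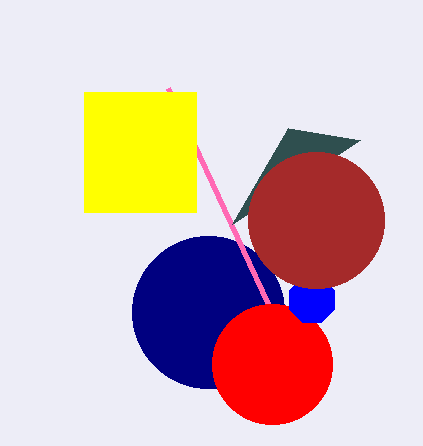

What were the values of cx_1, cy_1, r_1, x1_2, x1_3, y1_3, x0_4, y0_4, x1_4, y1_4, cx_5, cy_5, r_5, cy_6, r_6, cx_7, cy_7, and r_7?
cx_1 = 208
cy_1 = 312
r_1 = 76
x1_2 = 268
x1_3 = 232
y1_3 = 224
x0_4 = 84
y0_4 = 92
x1_4 = 196
y1_4 = 212
cx_5 = 272
cy_5 = 364
r_5 = 60
cy_6 = 300
r_6 = 24
cx_7 = 316
cy_7 = 220
r_7 = 68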